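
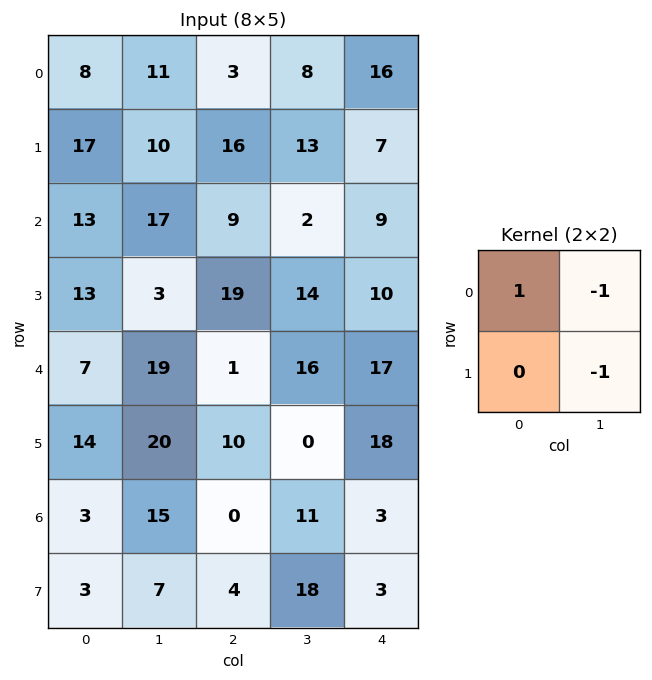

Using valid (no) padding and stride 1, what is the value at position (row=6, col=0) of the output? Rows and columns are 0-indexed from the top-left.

-19

The receptive field on the input at this output position is [3 15 / 3 7]. Elementwise product with the kernel and sum: 3·1 + 15·-1 + 7·-1.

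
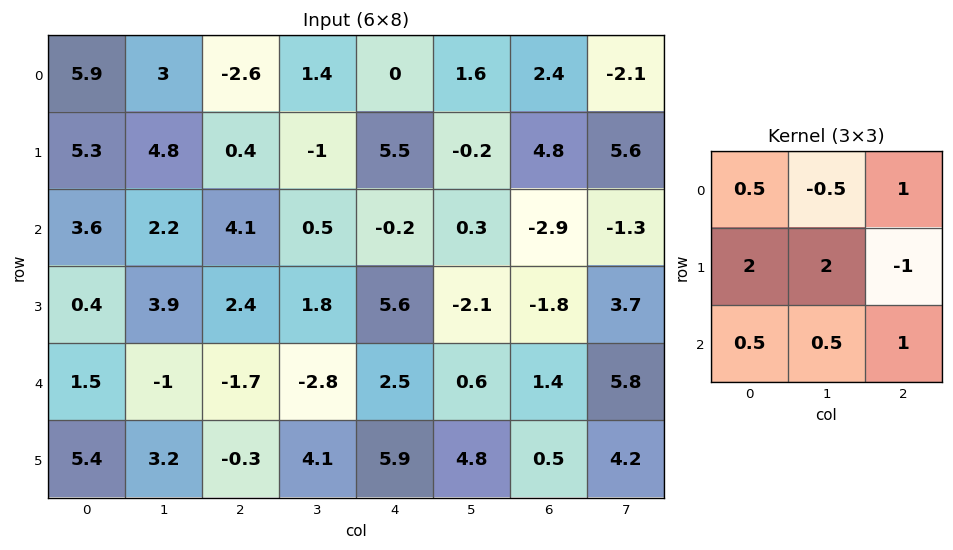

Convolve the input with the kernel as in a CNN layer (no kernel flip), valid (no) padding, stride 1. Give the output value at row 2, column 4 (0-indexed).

The receptive field on the input at this output position is [-0.2 0.3 -2.9 / 5.6 -2.1 -1.8 / 2.5 0.6 1.4]. Elementwise product with the kernel and sum: -0.2·0.5 + 0.3·-0.5 + -2.9·1 + 5.6·2 + -2.1·2 + -1.8·-1 + 2.5·0.5 + 0.6·0.5 + 1.4·1.

8.6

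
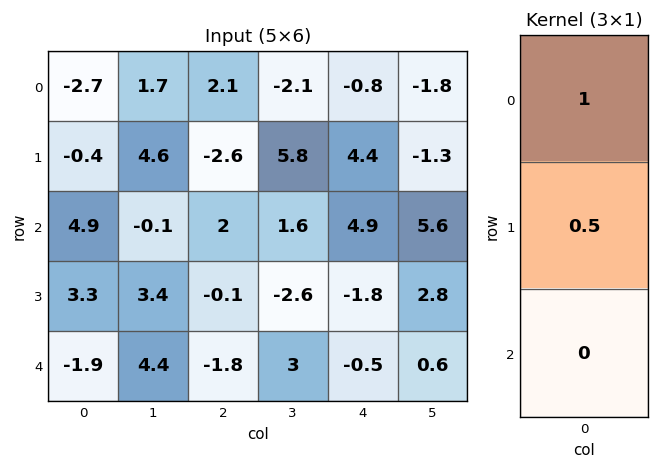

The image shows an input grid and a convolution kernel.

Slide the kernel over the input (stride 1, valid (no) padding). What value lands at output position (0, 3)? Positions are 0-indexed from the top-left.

0.8

The receptive field on the input at this output position is [-2.1 / 5.8 / 1.6]. Elementwise product with the kernel and sum: -2.1·1 + 5.8·0.5.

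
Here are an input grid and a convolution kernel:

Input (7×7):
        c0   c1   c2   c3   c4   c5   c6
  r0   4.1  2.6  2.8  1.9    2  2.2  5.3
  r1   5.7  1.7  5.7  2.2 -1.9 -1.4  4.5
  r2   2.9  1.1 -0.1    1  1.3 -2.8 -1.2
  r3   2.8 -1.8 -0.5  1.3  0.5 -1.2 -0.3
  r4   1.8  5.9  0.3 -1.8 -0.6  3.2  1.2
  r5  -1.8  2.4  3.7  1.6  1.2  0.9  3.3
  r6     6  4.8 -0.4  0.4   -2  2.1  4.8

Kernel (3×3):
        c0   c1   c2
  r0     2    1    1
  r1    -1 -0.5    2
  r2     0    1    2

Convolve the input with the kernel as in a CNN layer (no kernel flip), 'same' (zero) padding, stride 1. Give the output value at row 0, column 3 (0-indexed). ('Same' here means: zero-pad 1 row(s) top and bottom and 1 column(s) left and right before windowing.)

The receptive field on the zero-padded input at this output position is [0 0 0 / 2.8 1.9 2 / 5.7 2.2 -1.9]. Elementwise product with the kernel and sum: 0·2 + 0·1 + 0·1 + 2.8·-1 + 1.9·-0.5 + 2·2 + 2.2·1 + -1.9·2.

-1.35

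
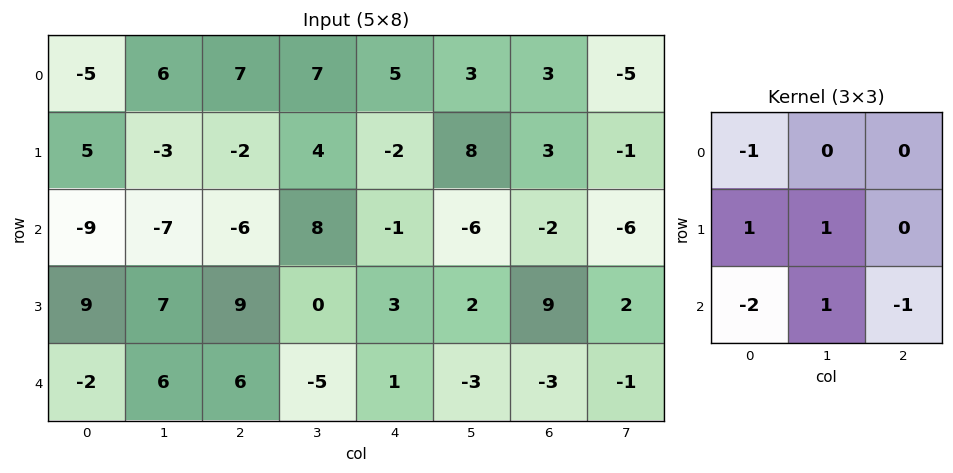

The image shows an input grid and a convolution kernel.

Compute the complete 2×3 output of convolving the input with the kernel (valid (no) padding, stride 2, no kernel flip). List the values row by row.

Output[0,0]: The receptive field on the input at this output position is [-5 6 7 / 5 -3 -2 / -9 -7 -6]. Elementwise product with the kernel and sum: -5·-1 + 5·1 + -3·1 + -9·-2 + -7·1 + -6·-1.

24 16 -1
29 -3 4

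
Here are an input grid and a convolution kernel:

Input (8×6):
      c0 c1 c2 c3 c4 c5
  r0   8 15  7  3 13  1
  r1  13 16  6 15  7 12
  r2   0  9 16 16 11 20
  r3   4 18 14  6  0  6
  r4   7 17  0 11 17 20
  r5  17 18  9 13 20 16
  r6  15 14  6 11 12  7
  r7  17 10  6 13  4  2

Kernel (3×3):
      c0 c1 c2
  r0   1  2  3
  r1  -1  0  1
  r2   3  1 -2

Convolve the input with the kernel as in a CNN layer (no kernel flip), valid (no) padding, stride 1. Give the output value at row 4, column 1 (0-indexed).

The receptive field on the input at this output position is [17 0 11 / 18 9 13 / 14 6 11]. Elementwise product with the kernel and sum: 17·1 + 0·2 + 11·3 + 18·-1 + 13·1 + 14·3 + 6·1 + 11·-2.

71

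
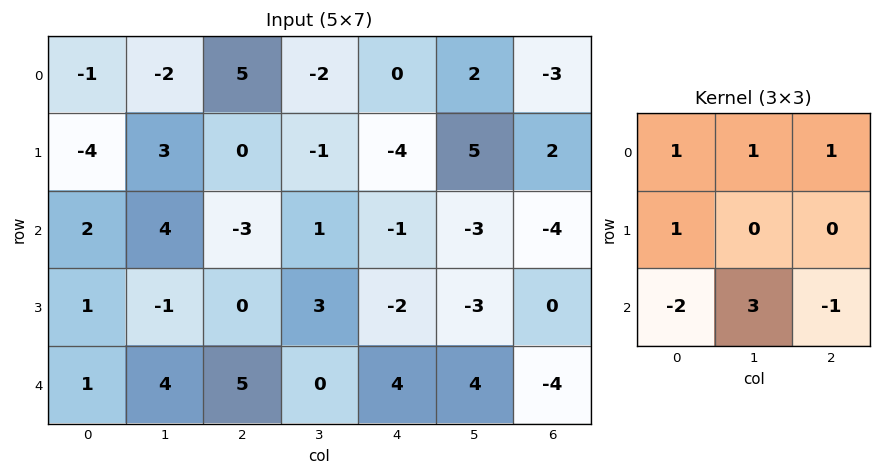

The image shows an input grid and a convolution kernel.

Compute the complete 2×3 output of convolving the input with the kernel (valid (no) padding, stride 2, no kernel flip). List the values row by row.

Output[0,0]: The receptive field on the input at this output position is [-1 -2 5 / -4 3 0 / 2 4 -3]. Elementwise product with the kernel and sum: -1·1 + -2·1 + 5·1 + -4·1 + 2·-2 + 4·3 + -3·-1.

9 13 -8
9 -17 -2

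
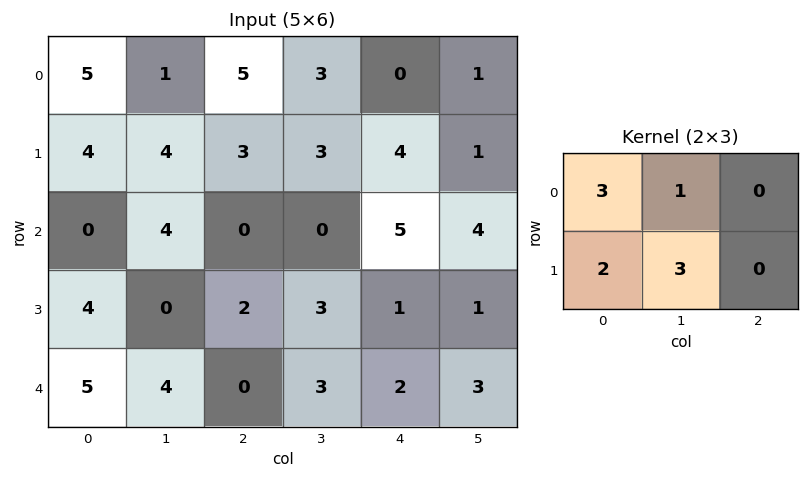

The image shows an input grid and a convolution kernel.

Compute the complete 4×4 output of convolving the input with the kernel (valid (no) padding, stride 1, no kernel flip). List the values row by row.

Output[0,0]: The receptive field on the input at this output position is [5 1 5 / 4 4 3]. Elementwise product with the kernel and sum: 5·3 + 1·1 + 4·2 + 4·3.
Output[0,1]: The receptive field on the input at this output position is [1 5 3 / 4 3 3]. Elementwise product with the kernel and sum: 1·3 + 5·1 + 4·2 + 3·3.

36 25 33 27
28 23 12 28
12 18 13 14
34 10 18 22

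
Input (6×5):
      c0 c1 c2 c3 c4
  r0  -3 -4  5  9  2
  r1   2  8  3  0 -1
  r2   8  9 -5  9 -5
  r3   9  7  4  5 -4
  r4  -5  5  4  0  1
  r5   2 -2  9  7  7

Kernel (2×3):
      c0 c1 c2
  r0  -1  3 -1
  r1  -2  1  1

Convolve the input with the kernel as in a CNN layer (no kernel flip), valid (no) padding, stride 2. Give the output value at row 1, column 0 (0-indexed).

The receptive field on the input at this output position is [8 9 -5 / 9 7 4]. Elementwise product with the kernel and sum: 8·-1 + 9·3 + -5·-1 + 9·-2 + 7·1 + 4·1.

17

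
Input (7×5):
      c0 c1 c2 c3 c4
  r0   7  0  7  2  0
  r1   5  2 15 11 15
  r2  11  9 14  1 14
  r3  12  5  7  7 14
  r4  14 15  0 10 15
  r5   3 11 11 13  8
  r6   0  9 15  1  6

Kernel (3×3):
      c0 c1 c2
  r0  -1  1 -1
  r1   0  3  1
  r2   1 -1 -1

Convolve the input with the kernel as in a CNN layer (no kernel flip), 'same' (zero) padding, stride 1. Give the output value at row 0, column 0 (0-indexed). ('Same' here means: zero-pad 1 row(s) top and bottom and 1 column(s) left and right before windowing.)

The receptive field on the zero-padded input at this output position is [0 0 0 / 0 7 0 / 0 5 2]. Elementwise product with the kernel and sum: 0·-1 + 0·1 + 0·-1 + 7·3 + 0·1 + 0·1 + 5·-1 + 2·-1.

14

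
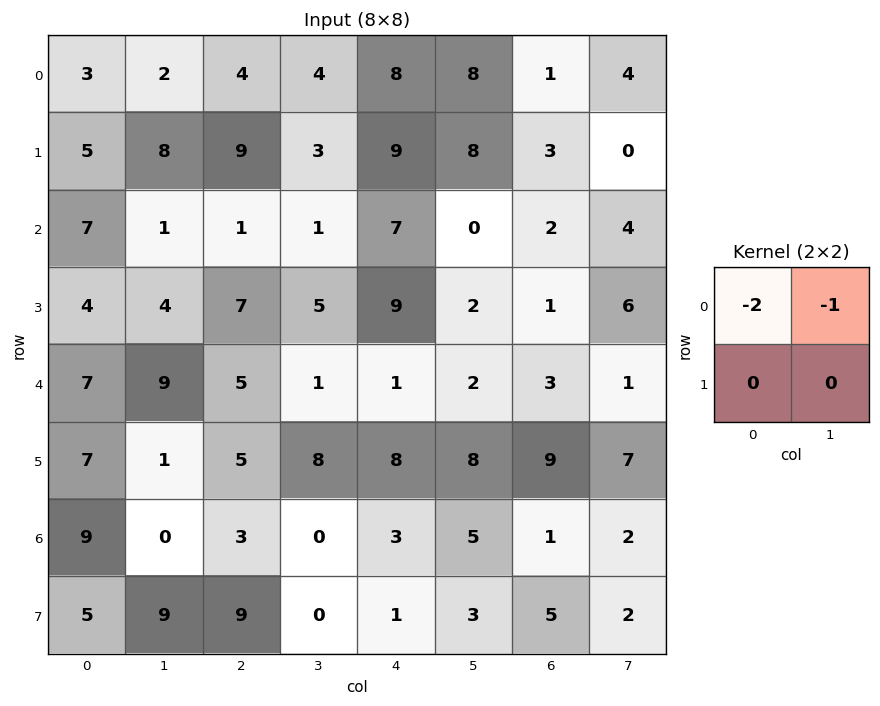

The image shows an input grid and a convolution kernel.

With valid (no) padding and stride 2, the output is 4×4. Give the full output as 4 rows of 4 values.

Output[0,0]: The receptive field on the input at this output position is [3 2 / 5 8]. Elementwise product with the kernel and sum: 3·-2 + 2·-1.

-8 -12 -24 -6
-15 -3 -14 -8
-23 -11 -4 -7
-18 -6 -11 -4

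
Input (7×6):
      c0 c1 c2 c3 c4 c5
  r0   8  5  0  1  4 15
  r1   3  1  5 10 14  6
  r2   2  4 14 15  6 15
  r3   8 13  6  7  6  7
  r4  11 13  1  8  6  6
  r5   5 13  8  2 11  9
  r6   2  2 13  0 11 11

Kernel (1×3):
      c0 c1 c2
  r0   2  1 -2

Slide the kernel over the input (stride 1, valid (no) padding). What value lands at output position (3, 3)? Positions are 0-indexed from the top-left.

The receptive field on the input at this output position is [7 6 7]. Elementwise product with the kernel and sum: 7·2 + 6·1 + 7·-2.

6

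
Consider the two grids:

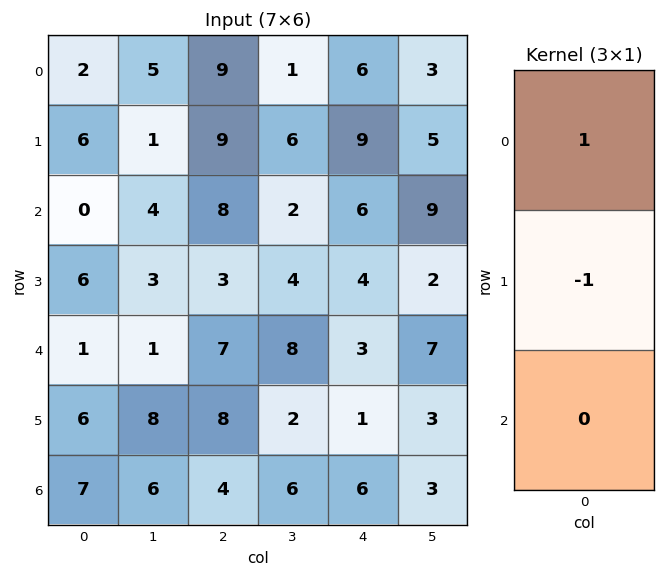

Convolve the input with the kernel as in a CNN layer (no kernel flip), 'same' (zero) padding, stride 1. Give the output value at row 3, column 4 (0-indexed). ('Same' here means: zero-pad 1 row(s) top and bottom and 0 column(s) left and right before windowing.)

The receptive field on the zero-padded input at this output position is [6 / 4 / 3]. Elementwise product with the kernel and sum: 6·1 + 4·-1.

2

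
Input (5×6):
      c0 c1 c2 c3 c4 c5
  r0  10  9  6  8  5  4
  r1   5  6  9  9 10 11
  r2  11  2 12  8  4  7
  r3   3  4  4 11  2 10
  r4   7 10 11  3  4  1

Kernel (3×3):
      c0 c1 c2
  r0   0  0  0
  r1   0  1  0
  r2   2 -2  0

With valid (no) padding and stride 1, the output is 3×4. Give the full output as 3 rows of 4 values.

Output[0,0]: The receptive field on the input at this output position is [10 9 6 / 5 6 9 / 11 2 12]. Elementwise product with the kernel and sum: 6·1 + 11·2 + 2·-2.
Output[0,1]: The receptive field on the input at this output position is [9 6 8 / 6 9 9 / 2 12 8]. Elementwise product with the kernel and sum: 9·1 + 2·2 + 12·-2.

24 -11 17 18
0 12 -6 22
-2 2 27 0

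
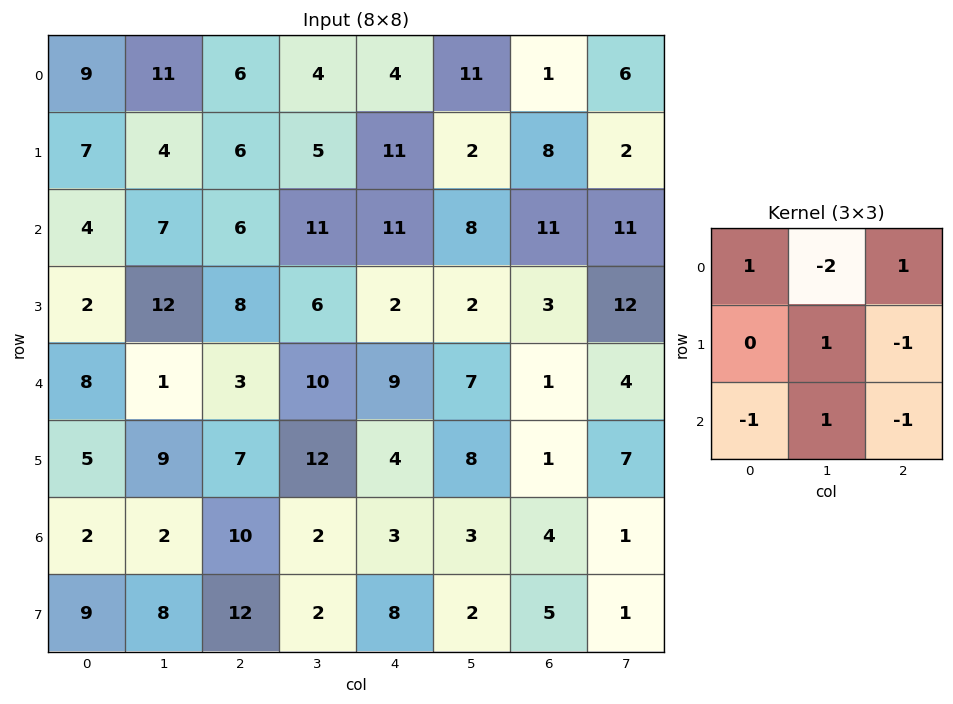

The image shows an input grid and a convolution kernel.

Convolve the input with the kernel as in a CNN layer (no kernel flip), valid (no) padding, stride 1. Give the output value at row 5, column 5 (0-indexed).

18

The receptive field on the input at this output position is [8 1 7 / 3 4 1 / 2 5 1]. Elementwise product with the kernel and sum: 8·1 + 1·-2 + 7·1 + 4·1 + 1·-1 + 2·-1 + 5·1 + 1·-1.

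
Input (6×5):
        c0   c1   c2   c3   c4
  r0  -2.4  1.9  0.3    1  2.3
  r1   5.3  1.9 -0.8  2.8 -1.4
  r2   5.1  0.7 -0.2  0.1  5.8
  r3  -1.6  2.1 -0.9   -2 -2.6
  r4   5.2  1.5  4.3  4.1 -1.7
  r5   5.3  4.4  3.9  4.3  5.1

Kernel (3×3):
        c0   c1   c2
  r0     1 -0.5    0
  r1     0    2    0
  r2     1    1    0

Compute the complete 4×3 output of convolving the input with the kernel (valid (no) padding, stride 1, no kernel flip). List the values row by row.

6.25 0.65 5.3
6.25 3.1 -4.9
15.65 4.8 4.15
10.05 19.45 16.5

Output[0,0]: The receptive field on the input at this output position is [-2.4 1.9 0.3 / 5.3 1.9 -0.8 / 5.1 0.7 -0.2]. Elementwise product with the kernel and sum: -2.4·1 + 1.9·-0.5 + 1.9·2 + 5.1·1 + 0.7·1.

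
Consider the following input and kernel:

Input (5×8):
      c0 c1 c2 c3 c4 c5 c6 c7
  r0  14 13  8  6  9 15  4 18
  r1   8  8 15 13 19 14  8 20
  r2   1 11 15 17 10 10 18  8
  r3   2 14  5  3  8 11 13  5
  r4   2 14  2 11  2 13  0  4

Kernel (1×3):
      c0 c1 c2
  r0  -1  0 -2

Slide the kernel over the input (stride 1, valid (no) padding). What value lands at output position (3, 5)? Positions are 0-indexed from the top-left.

The receptive field on the input at this output position is [11 13 5]. Elementwise product with the kernel and sum: 11·-1 + 5·-2.

-21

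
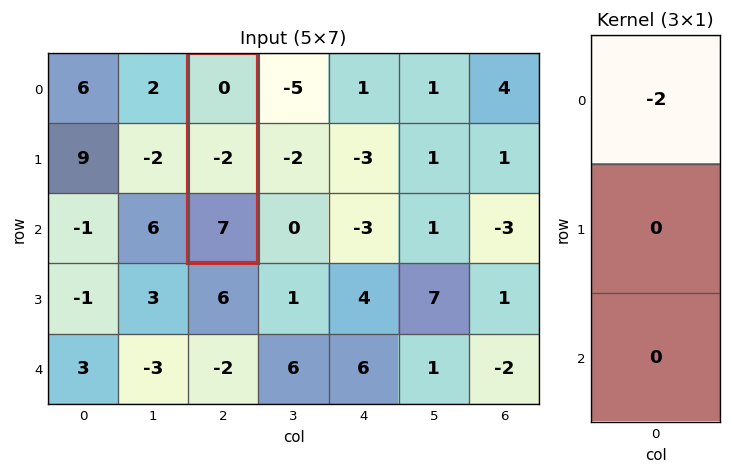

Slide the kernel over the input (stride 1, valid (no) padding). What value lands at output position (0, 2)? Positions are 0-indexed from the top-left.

The receptive field on the input at this output position is [0 / -2 / 7]. Elementwise product with the kernel and sum: 0·-2.

0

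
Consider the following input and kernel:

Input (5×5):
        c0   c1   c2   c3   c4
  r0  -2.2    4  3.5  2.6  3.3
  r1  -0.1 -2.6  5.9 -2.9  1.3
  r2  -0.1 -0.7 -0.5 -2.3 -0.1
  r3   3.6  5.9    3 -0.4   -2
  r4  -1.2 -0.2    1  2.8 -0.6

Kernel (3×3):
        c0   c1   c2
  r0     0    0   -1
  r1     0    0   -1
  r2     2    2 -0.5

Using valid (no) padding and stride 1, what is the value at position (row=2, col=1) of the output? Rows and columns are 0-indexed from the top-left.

2.9

The receptive field on the input at this output position is [-0.7 -0.5 -2.3 / 5.9 3 -0.4 / -0.2 1 2.8]. Elementwise product with the kernel and sum: -2.3·-1 + -0.4·-1 + -0.2·2 + 1·2 + 2.8·-0.5.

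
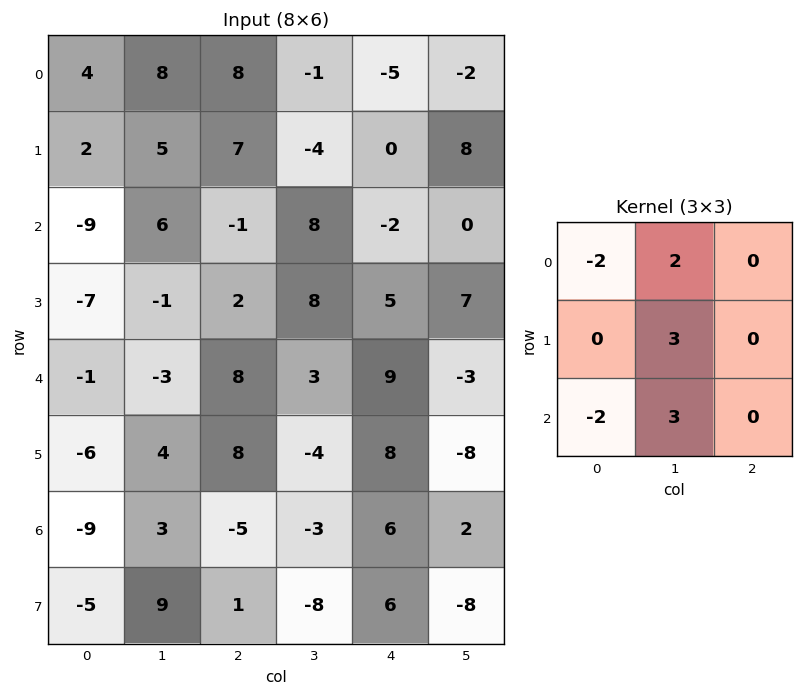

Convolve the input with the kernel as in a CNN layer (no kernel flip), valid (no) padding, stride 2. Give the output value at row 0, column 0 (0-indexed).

59

The receptive field on the input at this output position is [4 8 8 / 2 5 7 / -9 6 -1]. Elementwise product with the kernel and sum: 4·-2 + 8·2 + 5·3 + -9·-2 + 6·3.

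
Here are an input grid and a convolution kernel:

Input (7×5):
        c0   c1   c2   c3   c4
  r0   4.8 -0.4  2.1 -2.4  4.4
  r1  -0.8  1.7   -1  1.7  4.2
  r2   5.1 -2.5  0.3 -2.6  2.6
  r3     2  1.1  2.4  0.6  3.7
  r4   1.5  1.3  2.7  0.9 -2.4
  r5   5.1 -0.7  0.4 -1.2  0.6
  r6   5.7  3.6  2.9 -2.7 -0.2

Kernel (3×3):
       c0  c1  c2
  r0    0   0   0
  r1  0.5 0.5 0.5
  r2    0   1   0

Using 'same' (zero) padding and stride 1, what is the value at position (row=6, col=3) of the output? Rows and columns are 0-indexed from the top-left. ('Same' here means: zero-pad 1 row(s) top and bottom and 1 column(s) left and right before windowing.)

The receptive field on the zero-padded input at this output position is [0.4 -1.2 0.6 / 2.9 -2.7 -0.2 / 0 0 0]. Elementwise product with the kernel and sum: 2.9·0.5 + -2.7·0.5 + -0.2·0.5 + 0·1.

-0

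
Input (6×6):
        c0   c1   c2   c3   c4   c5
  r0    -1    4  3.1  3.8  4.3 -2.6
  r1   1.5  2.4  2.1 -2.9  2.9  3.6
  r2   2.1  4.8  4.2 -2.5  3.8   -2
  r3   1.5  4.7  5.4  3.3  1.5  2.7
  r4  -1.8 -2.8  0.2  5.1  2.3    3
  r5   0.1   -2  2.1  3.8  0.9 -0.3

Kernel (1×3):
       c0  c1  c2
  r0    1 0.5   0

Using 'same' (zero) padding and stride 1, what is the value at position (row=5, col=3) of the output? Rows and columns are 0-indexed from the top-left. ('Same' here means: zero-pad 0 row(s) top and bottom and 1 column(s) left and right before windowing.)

4

The receptive field on the zero-padded input at this output position is [2.1 3.8 0.9]. Elementwise product with the kernel and sum: 2.1·1 + 3.8·0.5.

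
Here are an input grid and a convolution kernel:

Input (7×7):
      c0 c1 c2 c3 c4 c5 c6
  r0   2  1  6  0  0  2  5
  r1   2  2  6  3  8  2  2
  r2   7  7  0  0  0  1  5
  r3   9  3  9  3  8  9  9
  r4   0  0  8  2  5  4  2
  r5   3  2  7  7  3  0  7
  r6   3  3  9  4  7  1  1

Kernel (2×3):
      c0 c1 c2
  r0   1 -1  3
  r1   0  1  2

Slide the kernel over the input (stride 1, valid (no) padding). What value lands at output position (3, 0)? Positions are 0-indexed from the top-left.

The receptive field on the input at this output position is [9 3 9 / 0 0 8]. Elementwise product with the kernel and sum: 9·1 + 3·-1 + 9·3 + 0·1 + 8·2.

49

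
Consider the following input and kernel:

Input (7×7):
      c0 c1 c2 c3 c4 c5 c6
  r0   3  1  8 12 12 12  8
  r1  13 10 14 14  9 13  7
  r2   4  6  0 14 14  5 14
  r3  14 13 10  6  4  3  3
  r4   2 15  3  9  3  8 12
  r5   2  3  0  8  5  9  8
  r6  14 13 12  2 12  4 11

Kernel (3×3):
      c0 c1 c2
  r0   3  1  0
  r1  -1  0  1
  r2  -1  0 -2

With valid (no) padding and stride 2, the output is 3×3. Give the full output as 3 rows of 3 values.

7 3 4
6 -1 19
-19 -13 -14

Output[0,0]: The receptive field on the input at this output position is [3 1 8 / 13 10 14 / 4 6 0]. Elementwise product with the kernel and sum: 3·3 + 1·1 + 13·-1 + 14·1 + 4·-1 + 0·-2.
Output[0,1]: The receptive field on the input at this output position is [8 12 12 / 14 14 9 / 0 14 14]. Elementwise product with the kernel and sum: 8·3 + 12·1 + 14·-1 + 9·1 + 0·-1 + 14·-2.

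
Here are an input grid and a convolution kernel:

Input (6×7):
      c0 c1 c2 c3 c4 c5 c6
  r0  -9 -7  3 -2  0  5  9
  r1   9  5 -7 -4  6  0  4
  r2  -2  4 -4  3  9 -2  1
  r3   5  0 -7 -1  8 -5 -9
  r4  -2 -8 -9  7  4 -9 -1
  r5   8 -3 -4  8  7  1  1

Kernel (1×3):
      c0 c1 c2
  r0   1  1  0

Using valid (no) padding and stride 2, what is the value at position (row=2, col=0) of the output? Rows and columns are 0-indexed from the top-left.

The receptive field on the input at this output position is [-2 -8 -9]. Elementwise product with the kernel and sum: -2·1 + -8·1.

-10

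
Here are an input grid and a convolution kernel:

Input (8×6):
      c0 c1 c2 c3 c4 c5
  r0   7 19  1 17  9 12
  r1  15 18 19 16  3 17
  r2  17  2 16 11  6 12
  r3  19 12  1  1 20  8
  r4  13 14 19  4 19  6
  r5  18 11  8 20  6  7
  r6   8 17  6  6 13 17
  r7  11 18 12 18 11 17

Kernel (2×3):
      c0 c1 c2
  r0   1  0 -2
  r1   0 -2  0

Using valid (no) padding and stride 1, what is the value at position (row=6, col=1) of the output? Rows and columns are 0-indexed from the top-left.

The receptive field on the input at this output position is [17 6 6 / 18 12 18]. Elementwise product with the kernel and sum: 17·1 + 6·-2 + 12·-2.

-19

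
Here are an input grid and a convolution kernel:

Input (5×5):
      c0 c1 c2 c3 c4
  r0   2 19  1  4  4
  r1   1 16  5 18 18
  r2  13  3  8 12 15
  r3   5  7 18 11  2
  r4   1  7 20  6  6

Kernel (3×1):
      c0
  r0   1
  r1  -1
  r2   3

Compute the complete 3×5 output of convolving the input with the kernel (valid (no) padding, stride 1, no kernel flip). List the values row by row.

Output[0,0]: The receptive field on the input at this output position is [2 / 1 / 13]. Elementwise product with the kernel and sum: 2·1 + 1·-1 + 13·3.

40 12 20 22 31
3 34 51 39 9
11 17 50 19 31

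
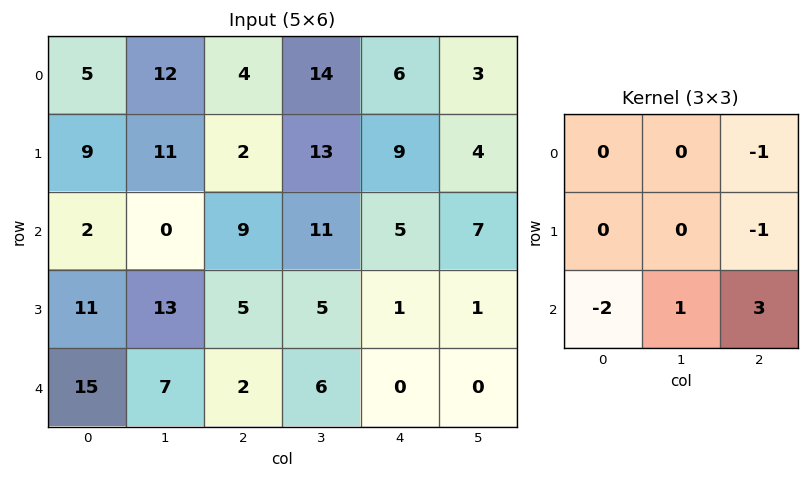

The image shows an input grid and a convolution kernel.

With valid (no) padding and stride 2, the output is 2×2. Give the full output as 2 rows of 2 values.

Output[0,0]: The receptive field on the input at this output position is [5 12 4 / 9 11 2 / 2 0 9]. Elementwise product with the kernel and sum: 4·-1 + 2·-1 + 2·-2 + 0·1 + 9·3.
Output[0,1]: The receptive field on the input at this output position is [4 14 6 / 2 13 9 / 9 11 5]. Elementwise product with the kernel and sum: 6·-1 + 9·-1 + 9·-2 + 11·1 + 5·3.

17 -7
-31 -4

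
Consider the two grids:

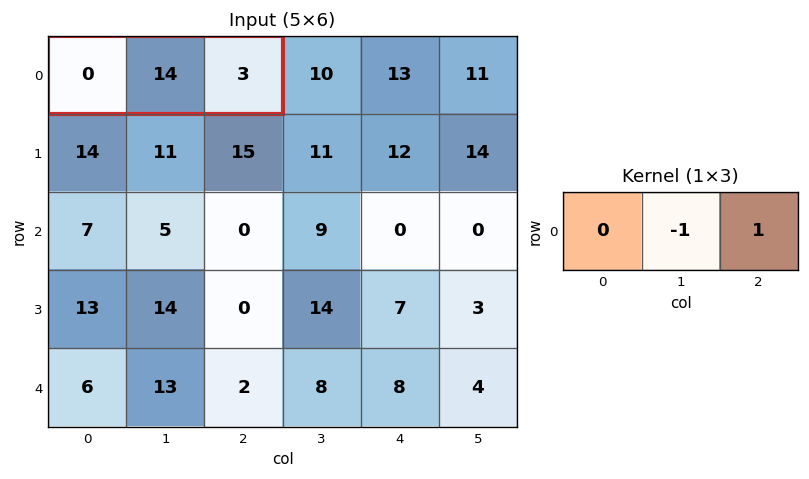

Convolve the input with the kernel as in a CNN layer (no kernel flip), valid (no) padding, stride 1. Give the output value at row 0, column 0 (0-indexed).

The receptive field on the input at this output position is [0 14 3]. Elementwise product with the kernel and sum: 14·-1 + 3·1.

-11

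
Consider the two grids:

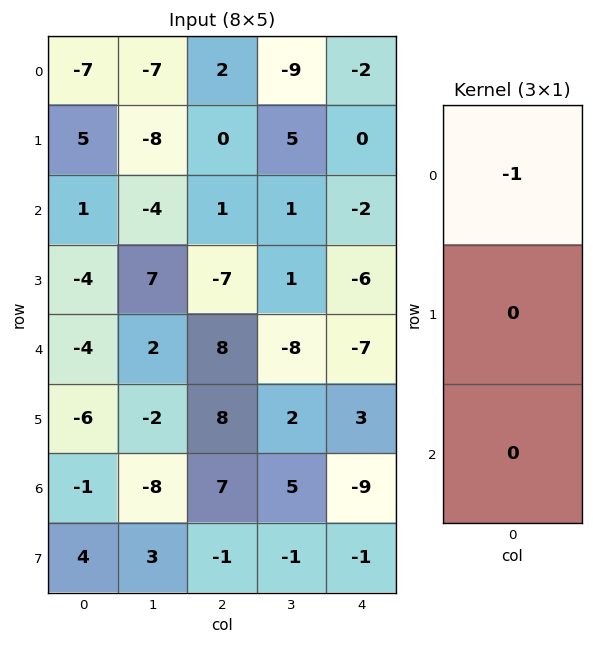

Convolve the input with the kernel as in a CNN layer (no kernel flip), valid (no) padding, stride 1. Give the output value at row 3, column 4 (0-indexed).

The receptive field on the input at this output position is [-6 / -7 / 3]. Elementwise product with the kernel and sum: -6·-1.

6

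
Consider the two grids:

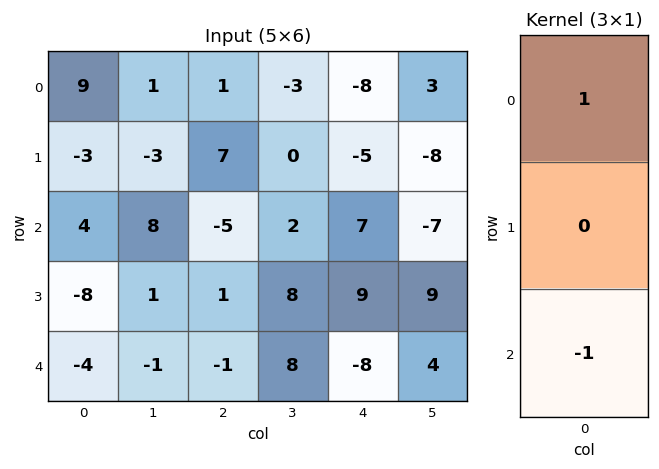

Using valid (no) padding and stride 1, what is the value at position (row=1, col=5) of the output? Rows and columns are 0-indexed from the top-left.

-17

The receptive field on the input at this output position is [-8 / -7 / 9]. Elementwise product with the kernel and sum: -8·1 + 9·-1.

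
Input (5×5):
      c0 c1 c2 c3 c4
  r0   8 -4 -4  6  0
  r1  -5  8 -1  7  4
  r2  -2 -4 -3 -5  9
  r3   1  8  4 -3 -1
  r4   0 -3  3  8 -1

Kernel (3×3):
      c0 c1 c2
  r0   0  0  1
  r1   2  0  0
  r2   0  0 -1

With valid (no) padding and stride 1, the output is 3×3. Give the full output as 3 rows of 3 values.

-11 27 -11
-9 2 -1
-4 3 18

Output[0,0]: The receptive field on the input at this output position is [8 -4 -4 / -5 8 -1 / -2 -4 -3]. Elementwise product with the kernel and sum: -4·1 + -5·2 + -3·-1.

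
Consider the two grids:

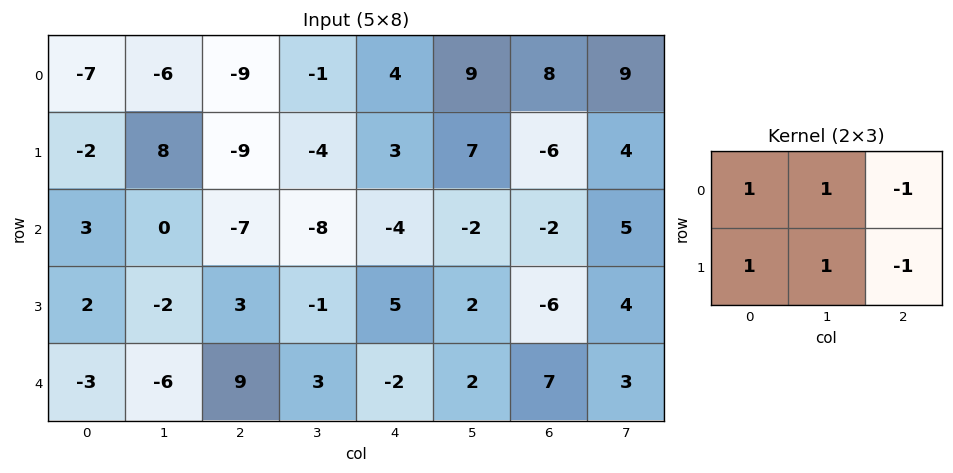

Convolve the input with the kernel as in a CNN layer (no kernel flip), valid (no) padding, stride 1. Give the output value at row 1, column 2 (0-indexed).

The receptive field on the input at this output position is [-9 -4 3 / -7 -8 -4]. Elementwise product with the kernel and sum: -9·1 + -4·1 + 3·-1 + -7·1 + -8·1 + -4·-1.

-27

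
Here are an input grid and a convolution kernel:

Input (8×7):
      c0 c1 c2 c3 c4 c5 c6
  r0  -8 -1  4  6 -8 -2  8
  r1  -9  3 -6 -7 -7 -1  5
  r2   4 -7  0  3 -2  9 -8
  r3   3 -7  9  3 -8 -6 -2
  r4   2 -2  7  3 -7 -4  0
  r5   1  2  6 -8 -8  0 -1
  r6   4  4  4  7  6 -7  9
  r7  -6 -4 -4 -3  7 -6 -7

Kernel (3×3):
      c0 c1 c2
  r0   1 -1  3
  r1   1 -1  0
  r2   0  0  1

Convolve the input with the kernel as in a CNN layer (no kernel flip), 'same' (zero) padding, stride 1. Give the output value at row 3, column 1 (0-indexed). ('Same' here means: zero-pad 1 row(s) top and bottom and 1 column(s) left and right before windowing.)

28

The receptive field on the zero-padded input at this output position is [4 -7 0 / 3 -7 9 / 2 -2 7]. Elementwise product with the kernel and sum: 4·1 + -7·-1 + 0·3 + 3·1 + -7·-1 + 7·1.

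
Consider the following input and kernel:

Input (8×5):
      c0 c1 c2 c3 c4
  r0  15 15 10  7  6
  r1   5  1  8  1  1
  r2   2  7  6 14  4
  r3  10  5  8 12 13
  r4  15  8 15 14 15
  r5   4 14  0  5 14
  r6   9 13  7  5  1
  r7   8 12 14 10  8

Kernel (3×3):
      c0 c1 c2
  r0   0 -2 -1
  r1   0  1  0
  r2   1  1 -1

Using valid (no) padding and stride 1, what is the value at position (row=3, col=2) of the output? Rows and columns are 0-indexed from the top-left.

The receptive field on the input at this output position is [8 12 13 / 15 14 15 / 0 5 14]. Elementwise product with the kernel and sum: 12·-2 + 13·-1 + 14·1 + 0·1 + 5·1 + 14·-1.

-32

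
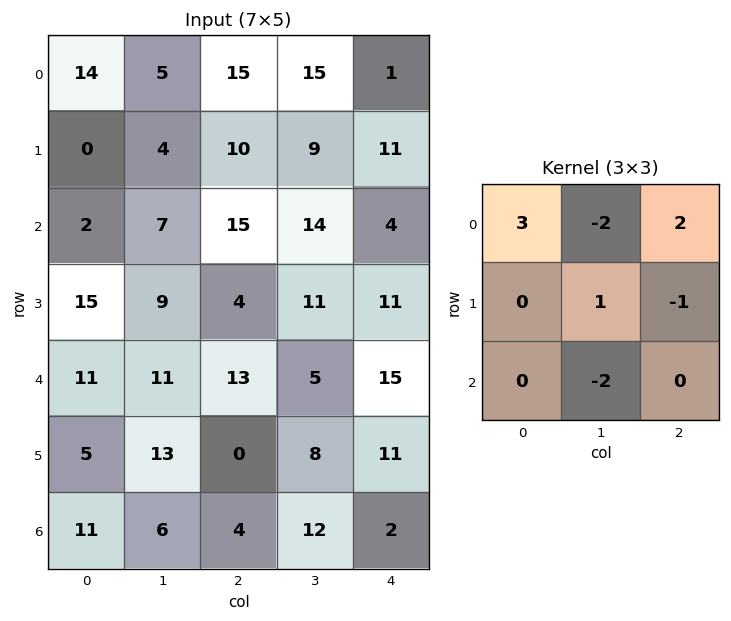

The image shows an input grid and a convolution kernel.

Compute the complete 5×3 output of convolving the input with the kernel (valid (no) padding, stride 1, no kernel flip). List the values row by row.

42 -14 -13
-14 3 22
5 -14 15
7 49 -14
38 1 32

Output[0,0]: The receptive field on the input at this output position is [14 5 15 / 0 4 10 / 2 7 15]. Elementwise product with the kernel and sum: 14·3 + 5·-2 + 15·2 + 4·1 + 10·-1 + 7·-2.
Output[0,1]: The receptive field on the input at this output position is [5 15 15 / 4 10 9 / 7 15 14]. Elementwise product with the kernel and sum: 5·3 + 15·-2 + 15·2 + 10·1 + 9·-1 + 15·-2.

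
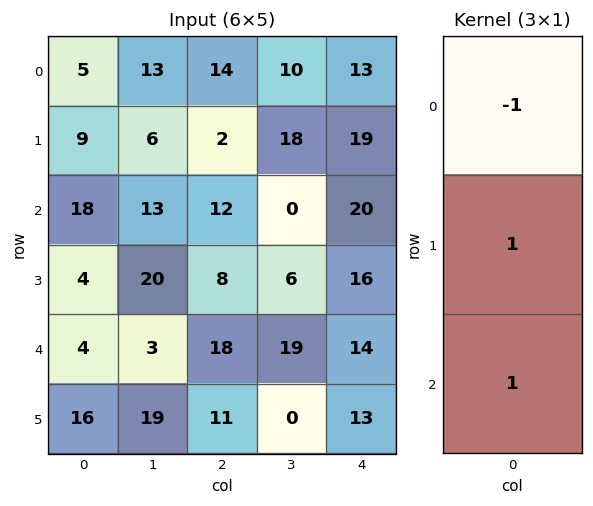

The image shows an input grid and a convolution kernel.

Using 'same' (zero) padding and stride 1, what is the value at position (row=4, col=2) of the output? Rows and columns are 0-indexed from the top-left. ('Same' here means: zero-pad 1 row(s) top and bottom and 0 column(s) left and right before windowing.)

21

The receptive field on the zero-padded input at this output position is [8 / 18 / 11]. Elementwise product with the kernel and sum: 8·-1 + 18·1 + 11·1.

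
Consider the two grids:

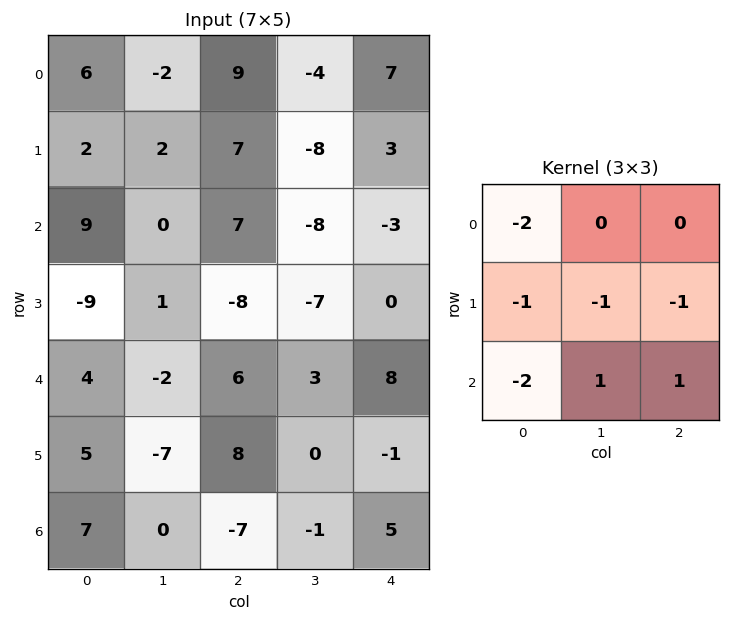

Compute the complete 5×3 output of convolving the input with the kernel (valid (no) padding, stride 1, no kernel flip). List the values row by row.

Output[0,0]: The receptive field on the input at this output position is [6 -2 9 / 2 2 7 / 9 0 7]. Elementwise product with the kernel and sum: 6·-2 + 2·-1 + 2·-1 + 7·-1 + 9·-2 + 0·1 + 7·1.

-34 2 -45
-9 -20 -1
-6 27 0
1 13 -18
-35 -5 -1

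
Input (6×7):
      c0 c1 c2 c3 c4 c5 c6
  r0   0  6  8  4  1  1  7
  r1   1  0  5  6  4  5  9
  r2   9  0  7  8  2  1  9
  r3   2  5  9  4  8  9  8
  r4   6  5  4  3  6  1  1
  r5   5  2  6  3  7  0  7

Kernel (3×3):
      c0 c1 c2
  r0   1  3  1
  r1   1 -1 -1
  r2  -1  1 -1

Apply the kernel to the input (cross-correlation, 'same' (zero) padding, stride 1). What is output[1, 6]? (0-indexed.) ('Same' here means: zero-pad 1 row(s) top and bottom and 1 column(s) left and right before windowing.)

The receptive field on the zero-padded input at this output position is [1 7 0 / 5 9 0 / 1 9 0]. Elementwise product with the kernel and sum: 1·1 + 7·3 + 0·1 + 5·1 + 9·-1 + 0·-1 + 1·-1 + 9·1 + 0·-1.

26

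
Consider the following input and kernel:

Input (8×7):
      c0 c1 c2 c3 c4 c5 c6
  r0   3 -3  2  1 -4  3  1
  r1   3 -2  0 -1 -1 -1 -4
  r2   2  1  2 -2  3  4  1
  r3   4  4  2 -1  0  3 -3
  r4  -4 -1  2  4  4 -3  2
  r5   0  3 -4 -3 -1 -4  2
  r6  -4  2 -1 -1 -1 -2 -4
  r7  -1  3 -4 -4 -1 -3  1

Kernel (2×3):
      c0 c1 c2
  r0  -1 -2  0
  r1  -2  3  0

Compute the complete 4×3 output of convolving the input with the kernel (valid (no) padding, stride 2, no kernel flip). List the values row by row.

-9 -7 -3
0 -5 -2
15 -11 -8
11 -1 -2

Output[0,0]: The receptive field on the input at this output position is [3 -3 2 / 3 -2 0]. Elementwise product with the kernel and sum: 3·-1 + -3·-2 + 3·-2 + -2·3.
Output[0,1]: The receptive field on the input at this output position is [2 1 -4 / 0 -1 -1]. Elementwise product with the kernel and sum: 2·-1 + 1·-2 + 0·-2 + -1·3.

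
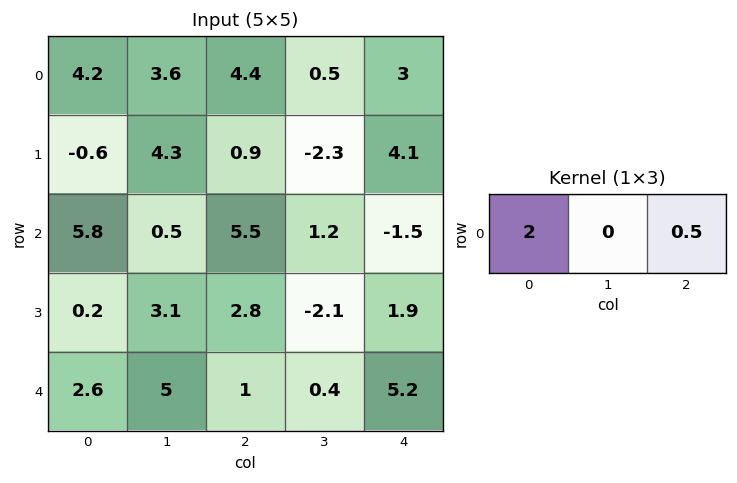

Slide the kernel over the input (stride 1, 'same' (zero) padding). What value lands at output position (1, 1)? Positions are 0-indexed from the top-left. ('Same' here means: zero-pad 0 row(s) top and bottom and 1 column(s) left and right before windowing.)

The receptive field on the zero-padded input at this output position is [-0.6 4.3 0.9]. Elementwise product with the kernel and sum: -0.6·2 + 0.9·0.5.

-0.75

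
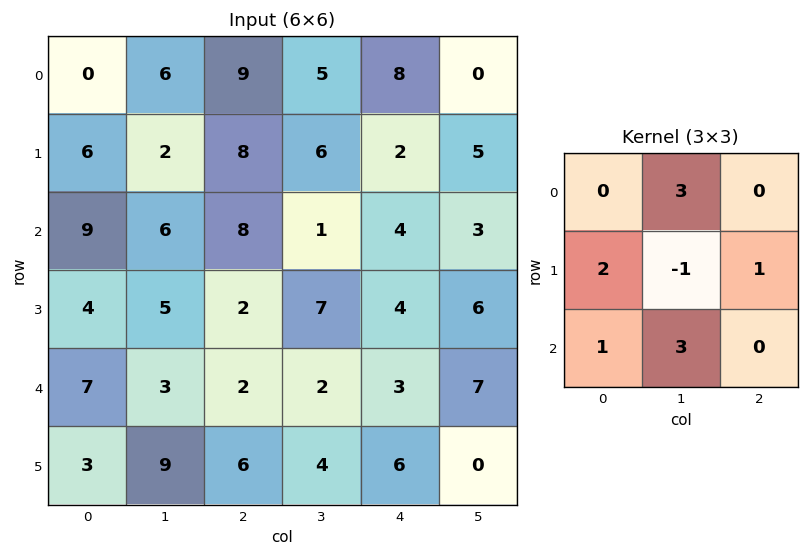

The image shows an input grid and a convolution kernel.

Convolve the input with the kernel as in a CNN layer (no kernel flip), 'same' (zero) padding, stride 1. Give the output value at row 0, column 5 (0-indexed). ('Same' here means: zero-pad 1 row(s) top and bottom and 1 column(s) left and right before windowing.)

33

The receptive field on the zero-padded input at this output position is [0 0 0 / 8 0 0 / 2 5 0]. Elementwise product with the kernel and sum: 0·3 + 8·2 + 0·-1 + 0·1 + 2·1 + 5·3.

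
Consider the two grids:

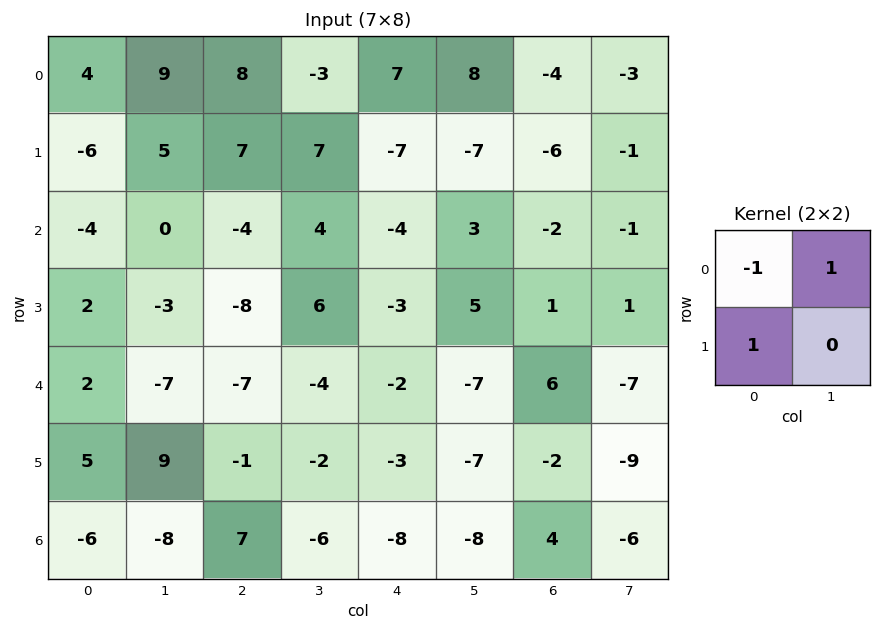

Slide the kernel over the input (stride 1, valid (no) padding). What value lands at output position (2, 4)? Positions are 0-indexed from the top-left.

4

The receptive field on the input at this output position is [-4 3 / -3 5]. Elementwise product with the kernel and sum: -4·-1 + 3·1 + -3·1.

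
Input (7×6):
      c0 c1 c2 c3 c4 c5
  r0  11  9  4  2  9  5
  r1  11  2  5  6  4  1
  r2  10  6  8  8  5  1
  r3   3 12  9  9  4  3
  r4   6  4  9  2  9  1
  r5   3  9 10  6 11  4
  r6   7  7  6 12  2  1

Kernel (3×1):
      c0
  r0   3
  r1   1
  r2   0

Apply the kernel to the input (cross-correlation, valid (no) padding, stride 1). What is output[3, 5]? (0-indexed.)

The receptive field on the input at this output position is [3 / 1 / 4]. Elementwise product with the kernel and sum: 3·3 + 1·1.

10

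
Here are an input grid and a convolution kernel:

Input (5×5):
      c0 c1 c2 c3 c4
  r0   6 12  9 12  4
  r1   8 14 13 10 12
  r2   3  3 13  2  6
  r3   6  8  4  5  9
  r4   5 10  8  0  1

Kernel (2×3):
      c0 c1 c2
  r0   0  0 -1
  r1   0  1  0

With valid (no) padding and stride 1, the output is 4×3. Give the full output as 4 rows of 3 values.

Output[0,0]: The receptive field on the input at this output position is [6 12 9 / 8 14 13]. Elementwise product with the kernel and sum: 9·-1 + 14·1.
Output[0,1]: The receptive field on the input at this output position is [12 9 12 / 14 13 10]. Elementwise product with the kernel and sum: 12·-1 + 13·1.

5 1 6
-10 3 -10
-5 2 -1
6 3 -9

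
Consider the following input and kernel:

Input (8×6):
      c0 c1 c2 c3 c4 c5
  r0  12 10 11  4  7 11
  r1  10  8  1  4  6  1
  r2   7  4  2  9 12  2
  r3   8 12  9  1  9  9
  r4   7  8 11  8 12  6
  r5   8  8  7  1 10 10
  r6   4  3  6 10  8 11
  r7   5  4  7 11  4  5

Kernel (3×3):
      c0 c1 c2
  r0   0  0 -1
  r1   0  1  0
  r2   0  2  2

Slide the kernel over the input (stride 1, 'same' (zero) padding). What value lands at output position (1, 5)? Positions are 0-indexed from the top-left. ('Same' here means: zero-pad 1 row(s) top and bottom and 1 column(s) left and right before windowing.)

The receptive field on the zero-padded input at this output position is [7 11 0 / 6 1 0 / 12 2 0]. Elementwise product with the kernel and sum: 0·-1 + 1·1 + 2·2 + 0·2.

5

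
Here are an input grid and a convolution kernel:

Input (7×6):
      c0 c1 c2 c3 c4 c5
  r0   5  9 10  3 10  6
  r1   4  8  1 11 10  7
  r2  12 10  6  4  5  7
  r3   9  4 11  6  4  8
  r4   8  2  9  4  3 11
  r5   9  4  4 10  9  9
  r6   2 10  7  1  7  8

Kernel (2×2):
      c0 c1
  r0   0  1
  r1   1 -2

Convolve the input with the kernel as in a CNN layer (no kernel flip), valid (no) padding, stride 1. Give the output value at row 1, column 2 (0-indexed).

9

The receptive field on the input at this output position is [1 11 / 6 4]. Elementwise product with the kernel and sum: 11·1 + 6·1 + 4·-2.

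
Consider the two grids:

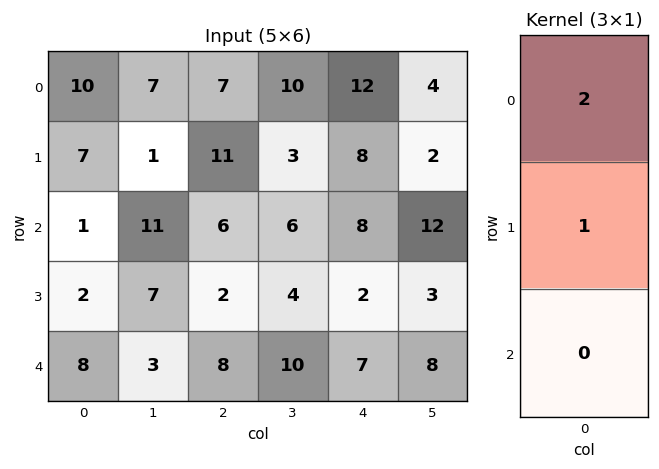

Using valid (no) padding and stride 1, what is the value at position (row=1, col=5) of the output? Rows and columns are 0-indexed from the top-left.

16

The receptive field on the input at this output position is [2 / 12 / 3]. Elementwise product with the kernel and sum: 2·2 + 12·1.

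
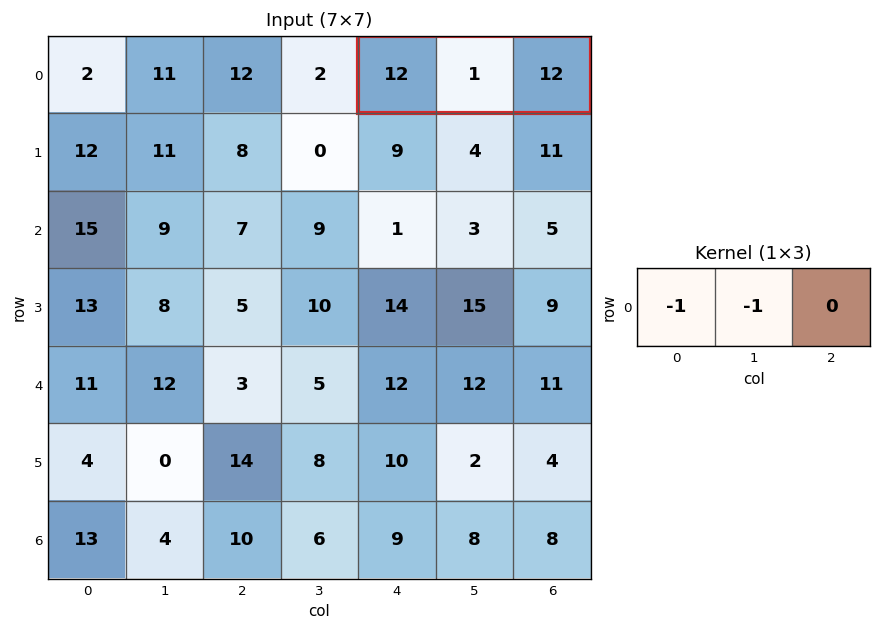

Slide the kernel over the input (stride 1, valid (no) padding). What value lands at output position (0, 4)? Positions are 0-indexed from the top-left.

The receptive field on the input at this output position is [12 1 12]. Elementwise product with the kernel and sum: 12·-1 + 1·-1.

-13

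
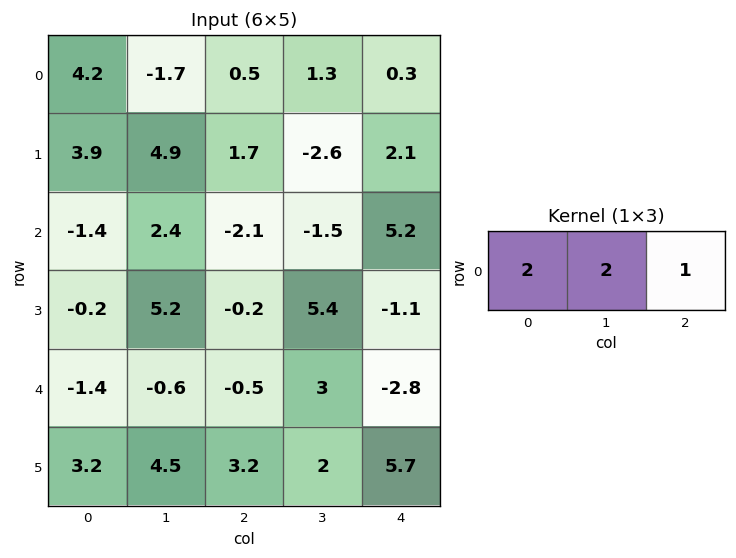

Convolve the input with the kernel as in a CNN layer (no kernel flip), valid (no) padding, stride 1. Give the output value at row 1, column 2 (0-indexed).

The receptive field on the input at this output position is [1.7 -2.6 2.1]. Elementwise product with the kernel and sum: 1.7·2 + -2.6·2 + 2.1·1.

0.3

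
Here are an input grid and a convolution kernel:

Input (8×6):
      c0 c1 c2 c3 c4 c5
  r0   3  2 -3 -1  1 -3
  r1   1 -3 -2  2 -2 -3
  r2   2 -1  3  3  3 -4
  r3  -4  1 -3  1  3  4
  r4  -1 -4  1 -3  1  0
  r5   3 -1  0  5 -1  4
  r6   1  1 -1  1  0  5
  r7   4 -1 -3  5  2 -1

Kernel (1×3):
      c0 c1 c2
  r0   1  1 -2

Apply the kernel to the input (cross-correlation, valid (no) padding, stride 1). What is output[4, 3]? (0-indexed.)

The receptive field on the input at this output position is [-3 1 0]. Elementwise product with the kernel and sum: -3·1 + 1·1 + 0·-2.

-2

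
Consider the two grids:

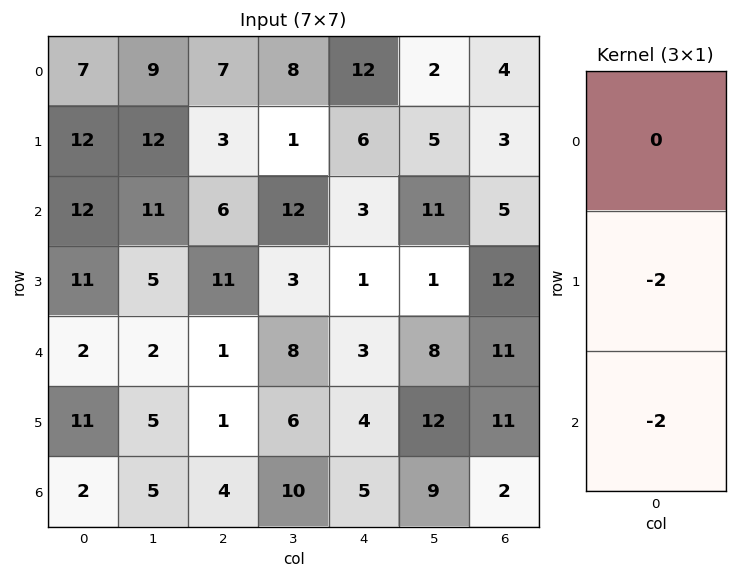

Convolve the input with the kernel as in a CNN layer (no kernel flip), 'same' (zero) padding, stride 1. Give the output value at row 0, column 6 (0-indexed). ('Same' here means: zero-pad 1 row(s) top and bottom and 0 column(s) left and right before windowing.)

The receptive field on the zero-padded input at this output position is [0 / 4 / 3]. Elementwise product with the kernel and sum: 4·-2 + 3·-2.

-14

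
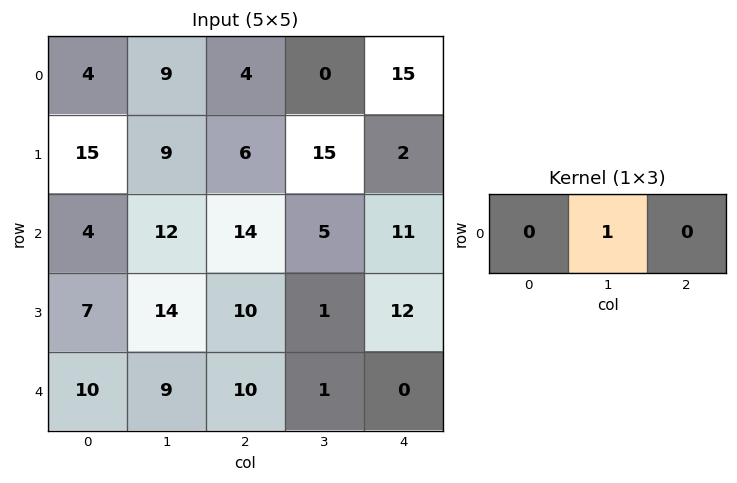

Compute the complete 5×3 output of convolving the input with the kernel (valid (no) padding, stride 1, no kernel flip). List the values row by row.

9 4 0
9 6 15
12 14 5
14 10 1
9 10 1

Output[0,0]: The receptive field on the input at this output position is [4 9 4]. Elementwise product with the kernel and sum: 9·1.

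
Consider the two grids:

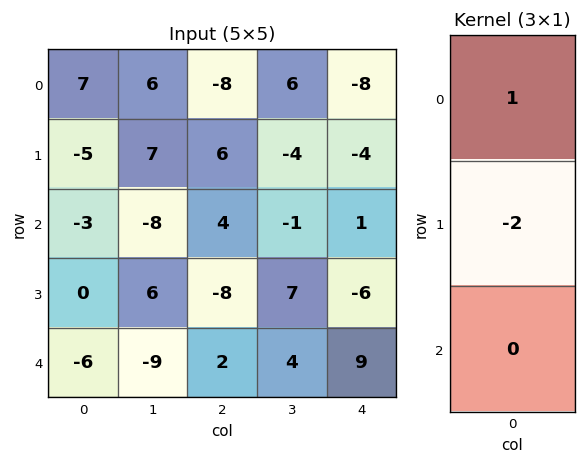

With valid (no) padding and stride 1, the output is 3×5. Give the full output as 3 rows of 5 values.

17 -8 -20 14 0
1 23 -2 -2 -6
-3 -20 20 -15 13

Output[0,0]: The receptive field on the input at this output position is [7 / -5 / -3]. Elementwise product with the kernel and sum: 7·1 + -5·-2.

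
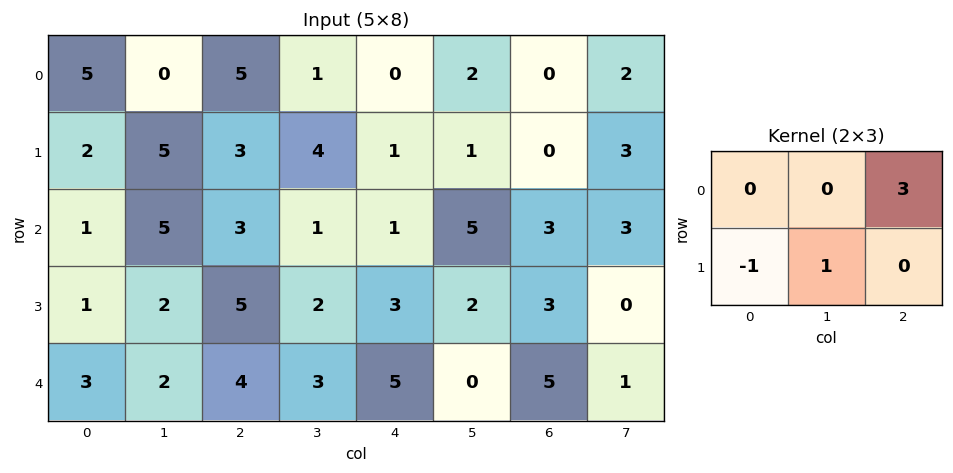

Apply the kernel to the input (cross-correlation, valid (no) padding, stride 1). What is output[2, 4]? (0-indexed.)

8

The receptive field on the input at this output position is [1 5 3 / 3 2 3]. Elementwise product with the kernel and sum: 3·3 + 3·-1 + 2·1.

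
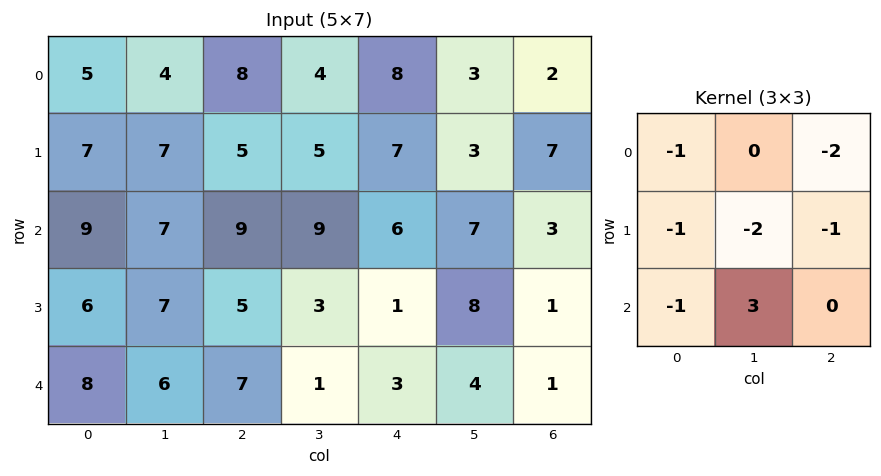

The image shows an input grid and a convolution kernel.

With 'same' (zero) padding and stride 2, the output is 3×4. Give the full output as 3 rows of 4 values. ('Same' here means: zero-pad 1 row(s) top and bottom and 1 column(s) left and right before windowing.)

7 -16 -7 11
-21 -43 -39 -21
-36 -34 -30 -14

Output[0,0]: The receptive field on the zero-padded input at this output position is [0 0 0 / 0 5 4 / 0 7 7]. Elementwise product with the kernel and sum: 0·-1 + 0·-2 + 0·-1 + 5·-2 + 4·-1 + 0·-1 + 7·3.
Output[0,1]: The receptive field on the zero-padded input at this output position is [0 0 0 / 4 8 4 / 7 5 5]. Elementwise product with the kernel and sum: 0·-1 + 0·-2 + 4·-1 + 8·-2 + 4·-1 + 7·-1 + 5·3.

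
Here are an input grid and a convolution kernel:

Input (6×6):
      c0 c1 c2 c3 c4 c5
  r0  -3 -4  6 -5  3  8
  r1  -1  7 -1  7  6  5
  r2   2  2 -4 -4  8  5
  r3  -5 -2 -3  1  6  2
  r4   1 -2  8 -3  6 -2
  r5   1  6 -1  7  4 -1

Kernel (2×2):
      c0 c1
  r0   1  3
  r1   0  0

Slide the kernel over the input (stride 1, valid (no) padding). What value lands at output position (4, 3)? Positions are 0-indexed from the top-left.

The receptive field on the input at this output position is [-3 6 / 7 4]. Elementwise product with the kernel and sum: -3·1 + 6·3.

15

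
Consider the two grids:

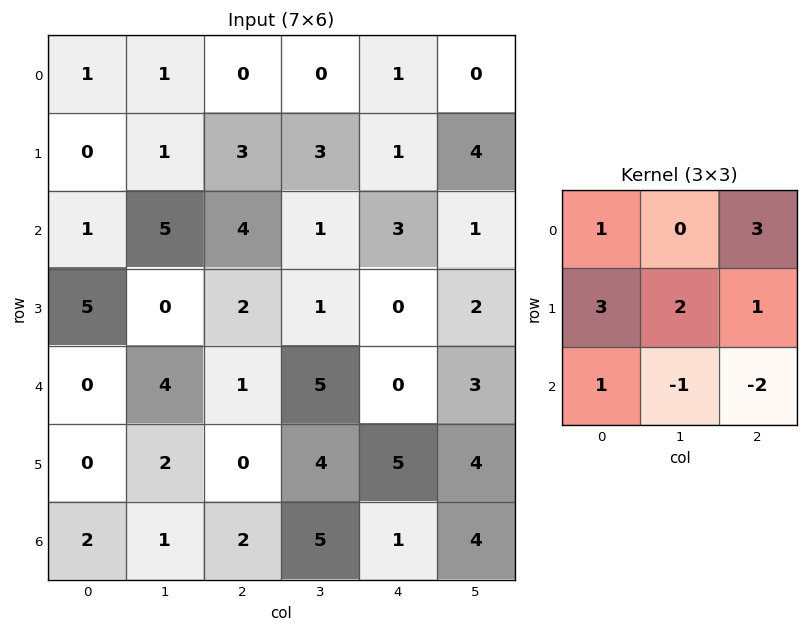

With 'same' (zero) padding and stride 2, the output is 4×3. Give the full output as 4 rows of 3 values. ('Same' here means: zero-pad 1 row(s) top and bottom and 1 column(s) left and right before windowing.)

1 -5 -4
5 30 22
0 16 16
11 26 37

Output[0,0]: The receptive field on the zero-padded input at this output position is [0 0 0 / 0 1 1 / 0 0 1]. Elementwise product with the kernel and sum: 0·1 + 0·3 + 0·3 + 1·2 + 1·1 + 0·1 + 0·-1 + 1·-2.
Output[0,1]: The receptive field on the zero-padded input at this output position is [0 0 0 / 1 0 0 / 1 3 3]. Elementwise product with the kernel and sum: 0·1 + 0·3 + 1·3 + 0·2 + 0·1 + 1·1 + 3·-1 + 3·-2.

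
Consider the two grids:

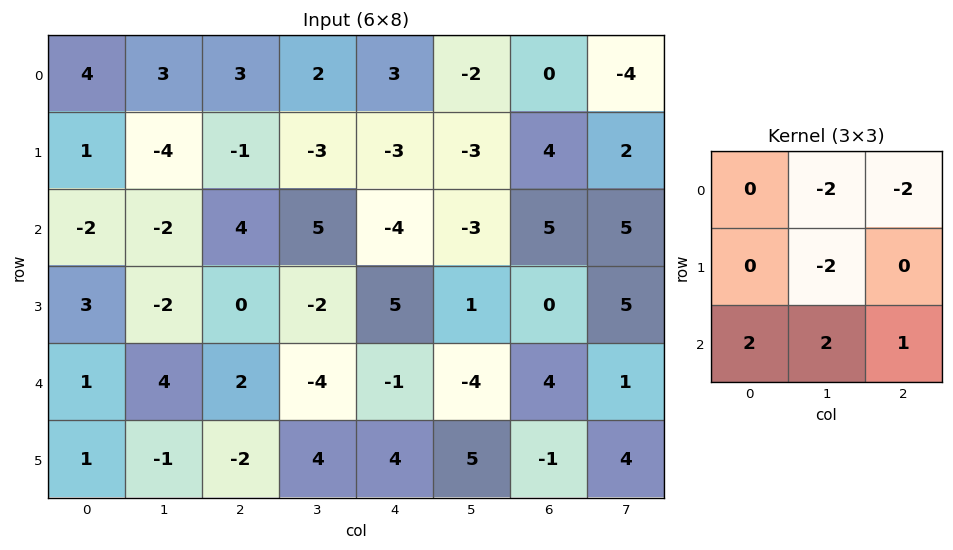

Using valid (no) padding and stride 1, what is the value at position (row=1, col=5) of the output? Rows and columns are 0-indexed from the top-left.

-15

The receptive field on the input at this output position is [-3 4 2 / -3 5 5 / 1 0 5]. Elementwise product with the kernel and sum: 4·-2 + 2·-2 + 5·-2 + 1·2 + 0·2 + 5·1.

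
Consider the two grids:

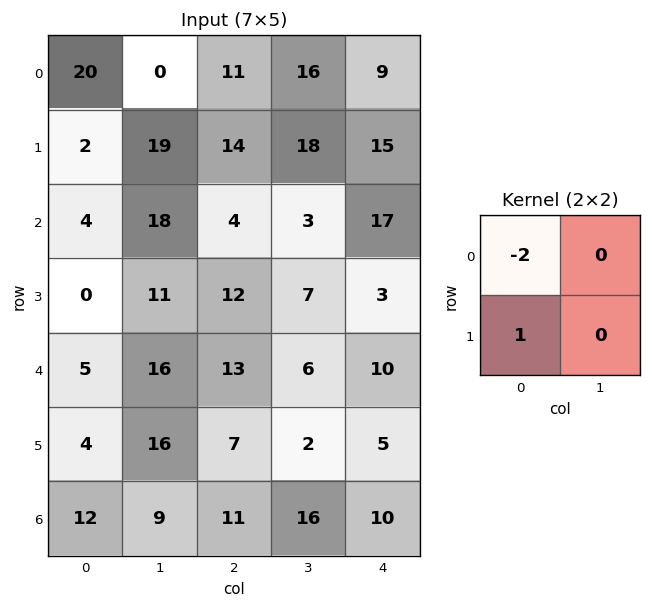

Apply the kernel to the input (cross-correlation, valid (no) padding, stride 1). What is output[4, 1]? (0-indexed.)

-16

The receptive field on the input at this output position is [16 13 / 16 7]. Elementwise product with the kernel and sum: 16·-2 + 16·1.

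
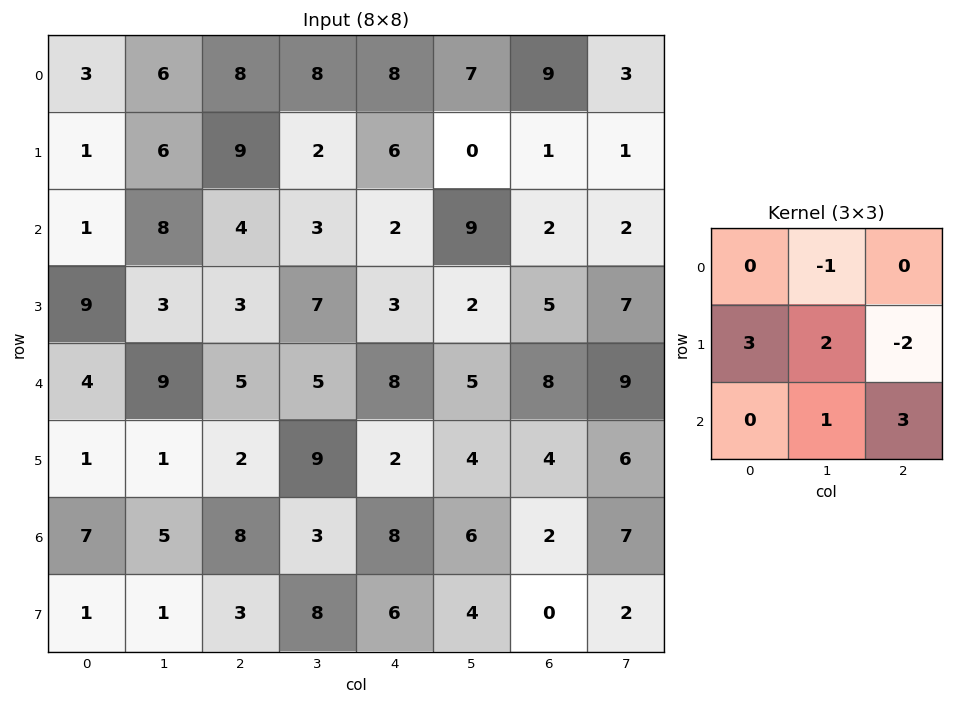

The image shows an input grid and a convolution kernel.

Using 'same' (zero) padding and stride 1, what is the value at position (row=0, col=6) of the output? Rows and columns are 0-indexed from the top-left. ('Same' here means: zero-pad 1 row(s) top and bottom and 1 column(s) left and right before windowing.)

The receptive field on the zero-padded input at this output position is [0 0 0 / 7 9 3 / 0 1 1]. Elementwise product with the kernel and sum: 0·-1 + 7·3 + 9·2 + 3·-2 + 1·1 + 1·3.

37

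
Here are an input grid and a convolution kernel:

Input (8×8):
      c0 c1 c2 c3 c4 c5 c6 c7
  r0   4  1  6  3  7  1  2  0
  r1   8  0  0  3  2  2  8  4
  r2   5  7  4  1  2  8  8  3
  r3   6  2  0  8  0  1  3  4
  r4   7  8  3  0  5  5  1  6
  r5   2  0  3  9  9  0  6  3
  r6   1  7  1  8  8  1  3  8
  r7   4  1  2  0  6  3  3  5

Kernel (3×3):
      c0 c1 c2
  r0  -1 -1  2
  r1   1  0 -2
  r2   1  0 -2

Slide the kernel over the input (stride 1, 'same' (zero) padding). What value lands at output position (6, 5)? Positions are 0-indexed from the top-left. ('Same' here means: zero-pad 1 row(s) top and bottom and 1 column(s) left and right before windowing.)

5

The receptive field on the zero-padded input at this output position is [9 0 6 / 8 1 3 / 6 3 3]. Elementwise product with the kernel and sum: 9·-1 + 0·-1 + 6·2 + 8·1 + 3·-2 + 6·1 + 3·-2.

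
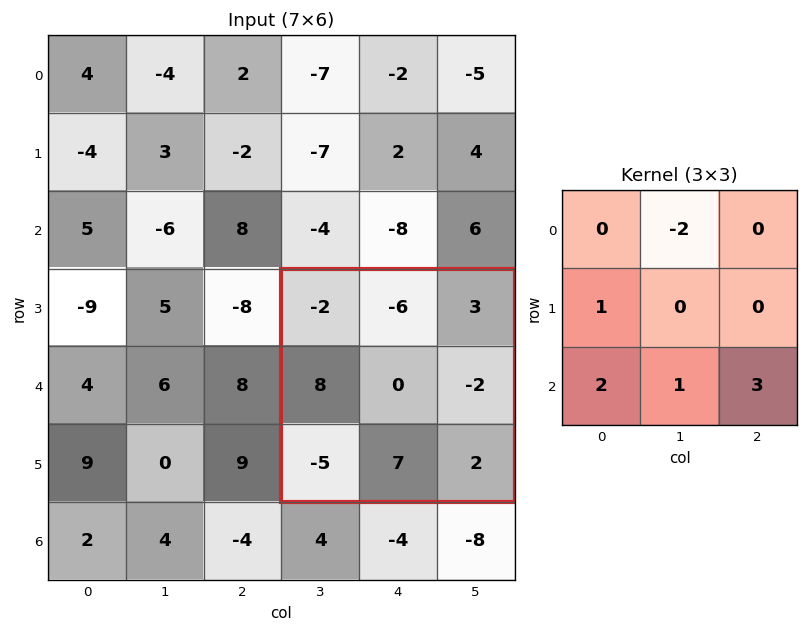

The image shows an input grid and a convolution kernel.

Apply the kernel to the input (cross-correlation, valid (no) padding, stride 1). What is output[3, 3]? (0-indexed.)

23

The receptive field on the input at this output position is [-2 -6 3 / 8 0 -2 / -5 7 2]. Elementwise product with the kernel and sum: -6·-2 + 8·1 + -5·2 + 7·1 + 2·3.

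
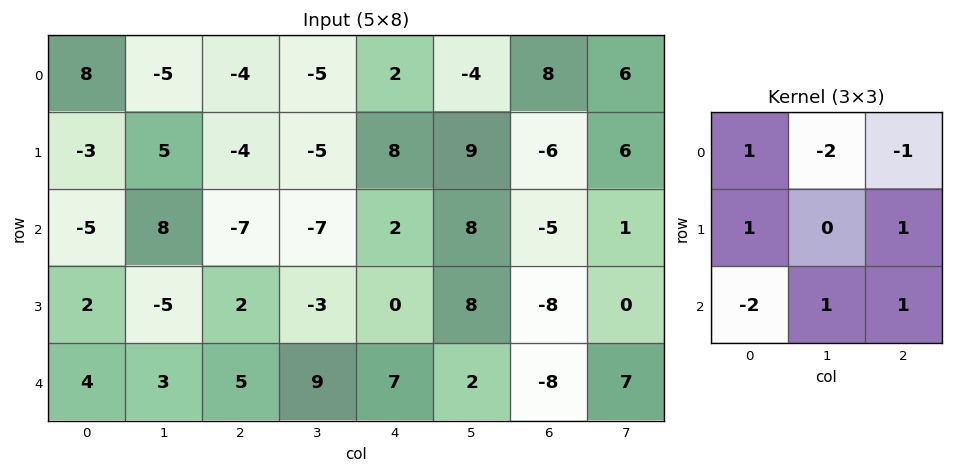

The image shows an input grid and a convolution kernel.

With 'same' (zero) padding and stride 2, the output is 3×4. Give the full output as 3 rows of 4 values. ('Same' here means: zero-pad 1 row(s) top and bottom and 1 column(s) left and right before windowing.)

Output[0,0]: The receptive field on the zero-padded input at this output position is [0 0 0 / 0 8 -5 / 0 -3 5]. Elementwise product with the kernel and sum: 0·1 + 0·-2 + 0·-1 + 0·1 + -5·1 + 0·-2 + -3·1 + 5·1.

-3 -29 18 -16
6 28 -15 0
4 6 0 33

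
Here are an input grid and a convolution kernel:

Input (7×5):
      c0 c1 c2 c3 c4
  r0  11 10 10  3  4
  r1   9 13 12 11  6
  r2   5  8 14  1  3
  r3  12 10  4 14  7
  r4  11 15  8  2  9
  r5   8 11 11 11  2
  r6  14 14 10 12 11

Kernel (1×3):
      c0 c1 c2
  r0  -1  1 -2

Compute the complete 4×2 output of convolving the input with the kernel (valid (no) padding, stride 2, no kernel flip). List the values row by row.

-21 -15
-25 -19
-12 -24
-20 -20

Output[0,0]: The receptive field on the input at this output position is [11 10 10]. Elementwise product with the kernel and sum: 11·-1 + 10·1 + 10·-2.
Output[0,1]: The receptive field on the input at this output position is [10 3 4]. Elementwise product with the kernel and sum: 10·-1 + 3·1 + 4·-2.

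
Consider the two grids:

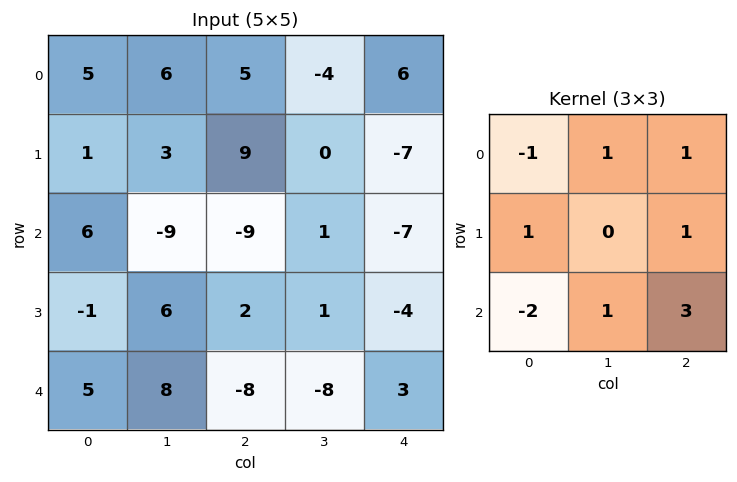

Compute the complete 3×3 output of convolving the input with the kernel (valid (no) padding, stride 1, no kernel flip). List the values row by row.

-32 10 -3
22 -9 -47
-49 -40 18

Output[0,0]: The receptive field on the input at this output position is [5 6 5 / 1 3 9 / 6 -9 -9]. Elementwise product with the kernel and sum: 5·-1 + 6·1 + 5·1 + 1·1 + 9·1 + 6·-2 + -9·1 + -9·3.
Output[0,1]: The receptive field on the input at this output position is [6 5 -4 / 3 9 0 / -9 -9 1]. Elementwise product with the kernel and sum: 6·-1 + 5·1 + -4·1 + 3·1 + 0·1 + -9·-2 + -9·1 + 1·3.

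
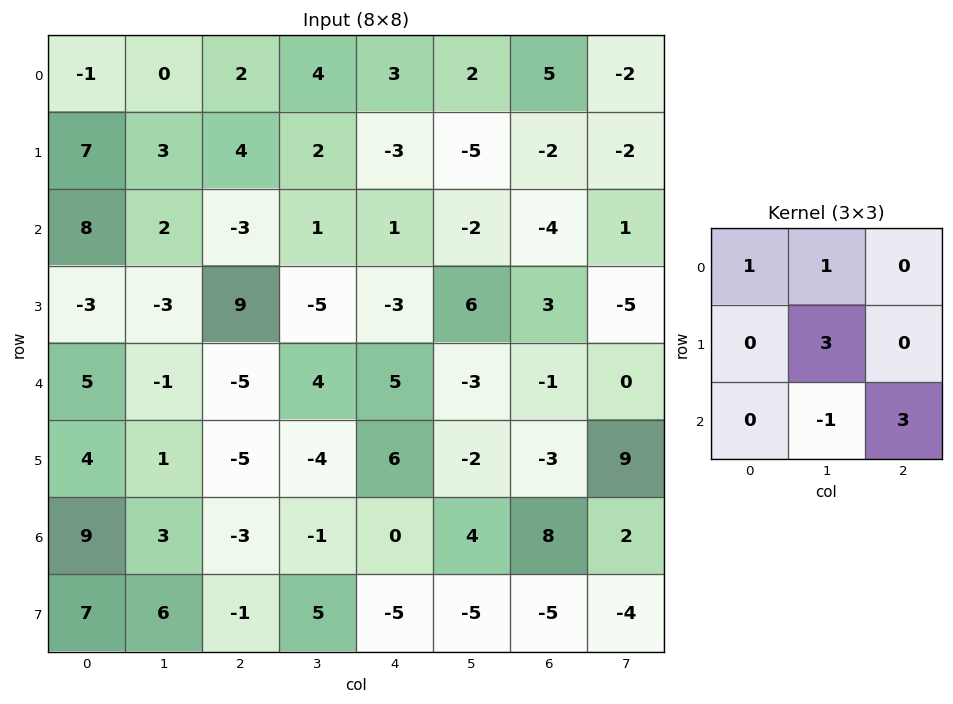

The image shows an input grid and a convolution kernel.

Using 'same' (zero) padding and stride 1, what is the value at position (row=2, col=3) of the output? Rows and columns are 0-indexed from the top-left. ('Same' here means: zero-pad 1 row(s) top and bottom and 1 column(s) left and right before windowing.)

The receptive field on the zero-padded input at this output position is [4 2 -3 / -3 1 1 / 9 -5 -3]. Elementwise product with the kernel and sum: 4·1 + 2·1 + 1·3 + -5·-1 + -3·3.

5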